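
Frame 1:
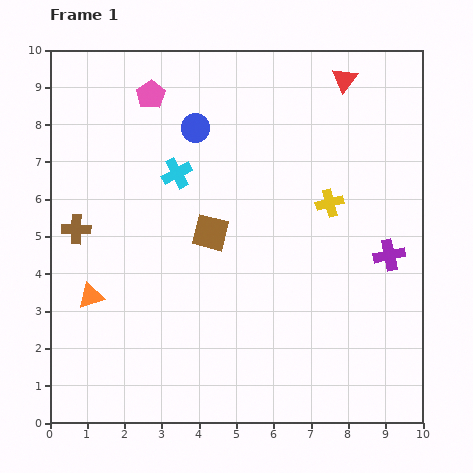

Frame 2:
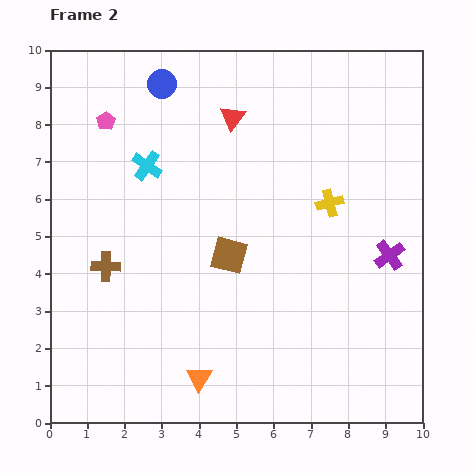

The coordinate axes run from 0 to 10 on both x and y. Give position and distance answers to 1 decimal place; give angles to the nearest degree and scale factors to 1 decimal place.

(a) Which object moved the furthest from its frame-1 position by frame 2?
the orange triangle

(moved 3.6; next 3.2)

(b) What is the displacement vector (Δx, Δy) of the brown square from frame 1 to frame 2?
(0.5, -0.6)

The brown square was at (4.3, 5.1) in frame 1 and (4.8, 4.5) in frame 2.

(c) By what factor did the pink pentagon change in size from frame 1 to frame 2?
0.6×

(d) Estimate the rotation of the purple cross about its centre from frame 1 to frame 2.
24° counter-clockwise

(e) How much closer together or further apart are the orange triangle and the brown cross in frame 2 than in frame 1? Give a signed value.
+2.1

Distance in frame 1: 1.8. Distance in frame 2: 3.9.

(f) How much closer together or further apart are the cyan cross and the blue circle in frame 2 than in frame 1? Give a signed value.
+0.9

Distance in frame 1: 1.3. Distance in frame 2: 2.2.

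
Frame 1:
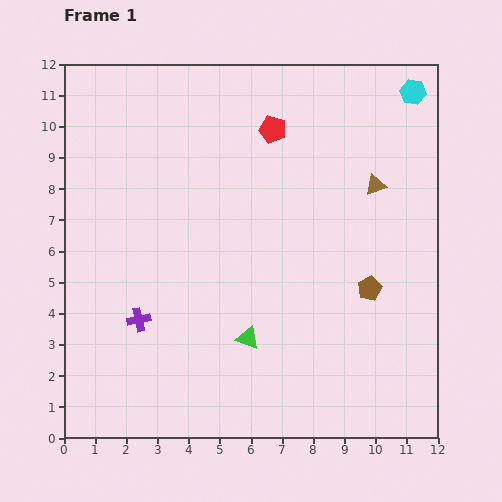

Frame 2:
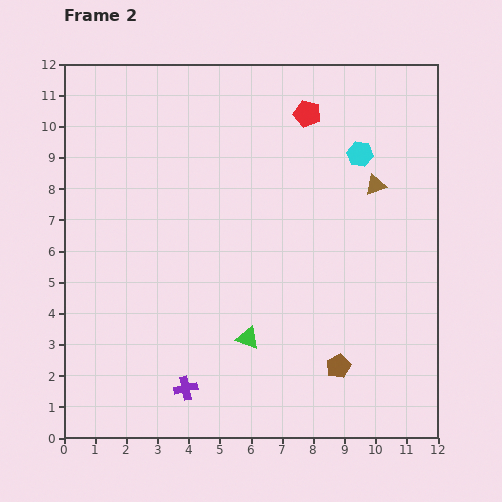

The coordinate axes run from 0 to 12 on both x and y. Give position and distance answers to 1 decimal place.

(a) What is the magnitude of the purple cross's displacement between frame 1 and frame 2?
2.7

The purple cross moved from (2.4, 3.8) to (3.9, 1.6), a distance of √(1.5² + 2.2²) ≈ 2.7.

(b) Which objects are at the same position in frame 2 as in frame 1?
the green triangle, the brown triangle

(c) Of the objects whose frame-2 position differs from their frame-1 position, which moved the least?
the red pentagon

(moved 1.2)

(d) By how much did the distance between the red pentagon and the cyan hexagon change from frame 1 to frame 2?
-2.6

Distance in frame 1: 4.7. Distance in frame 2: 2.1.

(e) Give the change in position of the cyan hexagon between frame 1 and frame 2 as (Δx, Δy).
(-1.7, -2.0)

The cyan hexagon was at (11.2, 11.1) in frame 1 and (9.5, 9.1) in frame 2.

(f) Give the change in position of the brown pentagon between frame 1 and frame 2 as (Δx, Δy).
(-1.0, -2.5)

The brown pentagon was at (9.8, 4.8) in frame 1 and (8.8, 2.3) in frame 2.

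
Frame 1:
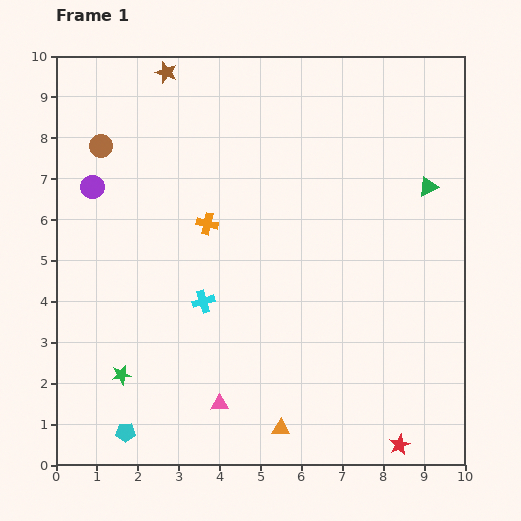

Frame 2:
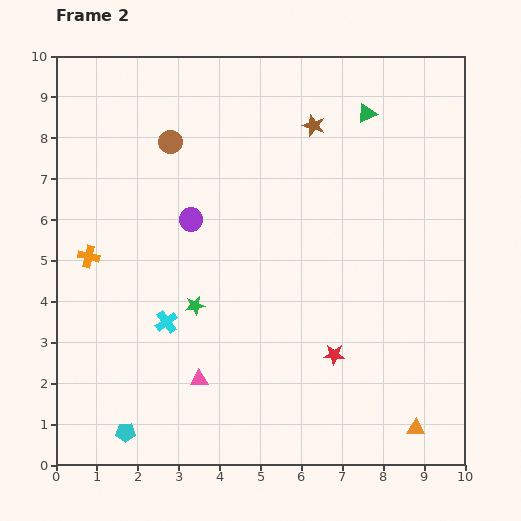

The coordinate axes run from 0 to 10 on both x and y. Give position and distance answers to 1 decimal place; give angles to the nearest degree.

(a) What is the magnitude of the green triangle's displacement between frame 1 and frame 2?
2.3

The green triangle moved from (9.1, 6.8) to (7.6, 8.6), a distance of √(1.5² + 1.8²) ≈ 2.3.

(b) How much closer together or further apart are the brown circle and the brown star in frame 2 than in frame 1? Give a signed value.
+1.1

Distance in frame 1: 2.4. Distance in frame 2: 3.5.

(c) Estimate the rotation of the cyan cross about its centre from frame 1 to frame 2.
20° counter-clockwise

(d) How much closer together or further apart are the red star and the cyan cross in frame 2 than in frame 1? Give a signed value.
-1.7

Distance in frame 1: 5.9. Distance in frame 2: 4.2.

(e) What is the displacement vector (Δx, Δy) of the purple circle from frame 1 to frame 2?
(2.4, -0.8)

The purple circle was at (0.9, 6.8) in frame 1 and (3.3, 6.0) in frame 2.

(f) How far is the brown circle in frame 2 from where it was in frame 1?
1.7

The brown circle moved from (1.1, 7.8) to (2.8, 7.9), a distance of √(1.7² + 0.1²) ≈ 1.7.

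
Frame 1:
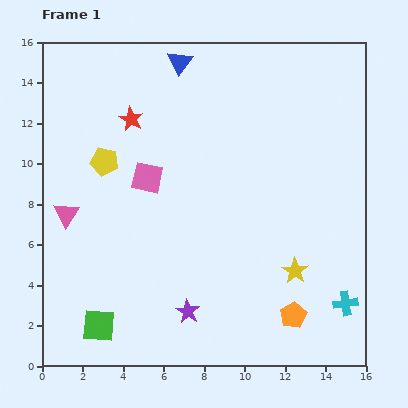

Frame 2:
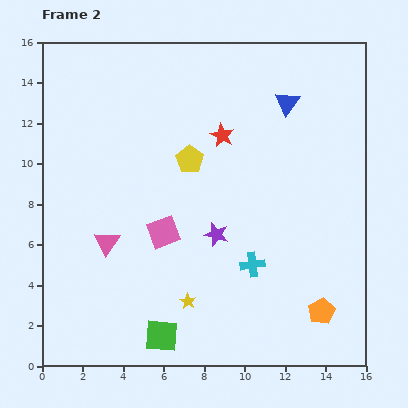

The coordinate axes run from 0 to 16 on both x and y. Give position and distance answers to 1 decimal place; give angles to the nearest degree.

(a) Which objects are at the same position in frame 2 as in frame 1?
none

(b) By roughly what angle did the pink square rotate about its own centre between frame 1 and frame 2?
32° counter-clockwise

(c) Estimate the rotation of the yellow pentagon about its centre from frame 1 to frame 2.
24° clockwise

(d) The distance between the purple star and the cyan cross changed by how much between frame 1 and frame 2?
-5.5

Distance in frame 1: 7.8. Distance in frame 2: 2.3.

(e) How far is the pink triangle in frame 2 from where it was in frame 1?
2.4

The pink triangle moved from (1.2, 7.5) to (3.2, 6.1), a distance of √(2.0² + 1.4²) ≈ 2.4.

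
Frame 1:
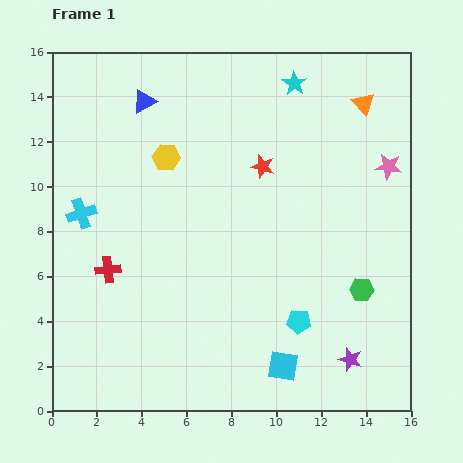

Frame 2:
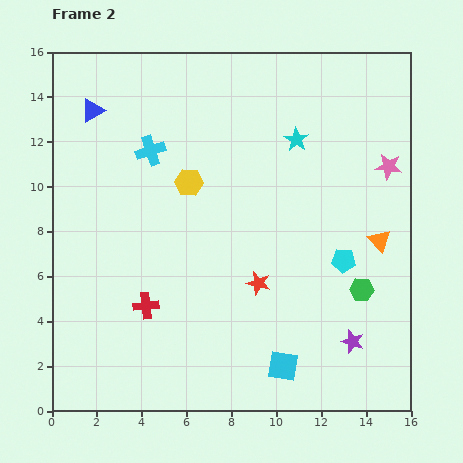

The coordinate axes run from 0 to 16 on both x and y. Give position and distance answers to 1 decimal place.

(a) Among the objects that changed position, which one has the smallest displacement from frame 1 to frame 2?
the purple star

(moved 0.8)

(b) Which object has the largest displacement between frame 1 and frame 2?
the orange triangle

(moved 6.1; next 5.2)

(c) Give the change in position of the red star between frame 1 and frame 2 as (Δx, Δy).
(-0.2, -5.2)

The red star was at (9.4, 10.9) in frame 1 and (9.2, 5.7) in frame 2.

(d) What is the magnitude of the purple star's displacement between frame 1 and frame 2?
0.8

The purple star moved from (13.3, 2.3) to (13.4, 3.1), a distance of √(0.1² + 0.8²) ≈ 0.8.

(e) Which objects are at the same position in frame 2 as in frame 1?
the cyan square, the green hexagon, the pink star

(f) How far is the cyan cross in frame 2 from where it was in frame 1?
4.2

The cyan cross moved from (1.3, 8.8) to (4.4, 11.6), a distance of √(3.1² + 2.8²) ≈ 4.2.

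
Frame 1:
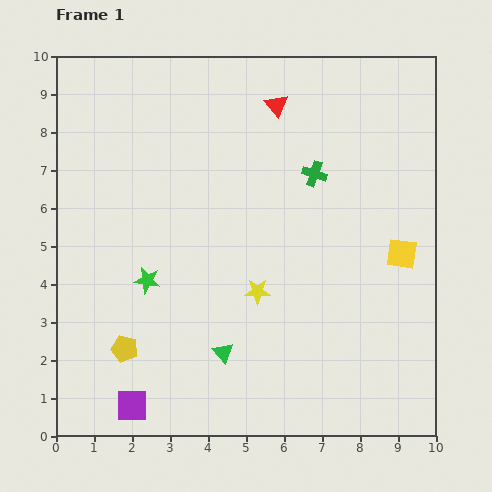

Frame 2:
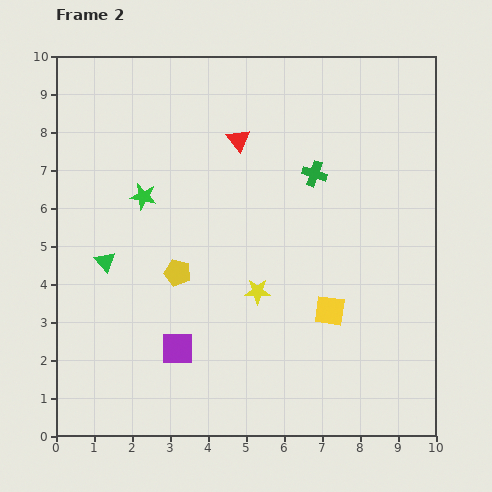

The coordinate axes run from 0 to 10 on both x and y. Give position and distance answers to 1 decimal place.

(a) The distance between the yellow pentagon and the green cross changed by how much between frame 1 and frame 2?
-2.4

Distance in frame 1: 6.8. Distance in frame 2: 4.4.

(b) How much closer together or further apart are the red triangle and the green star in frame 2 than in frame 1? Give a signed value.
-2.8

Distance in frame 1: 5.7. Distance in frame 2: 2.9.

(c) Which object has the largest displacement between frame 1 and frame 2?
the green triangle

(moved 3.9; next 2.4)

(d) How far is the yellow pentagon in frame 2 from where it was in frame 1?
2.4

The yellow pentagon moved from (1.8, 2.3) to (3.2, 4.3), a distance of √(1.4² + 2.0²) ≈ 2.4.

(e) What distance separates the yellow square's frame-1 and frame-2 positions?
2.4

The yellow square moved from (9.1, 4.8) to (7.2, 3.3), a distance of √(1.9² + 1.5²) ≈ 2.4.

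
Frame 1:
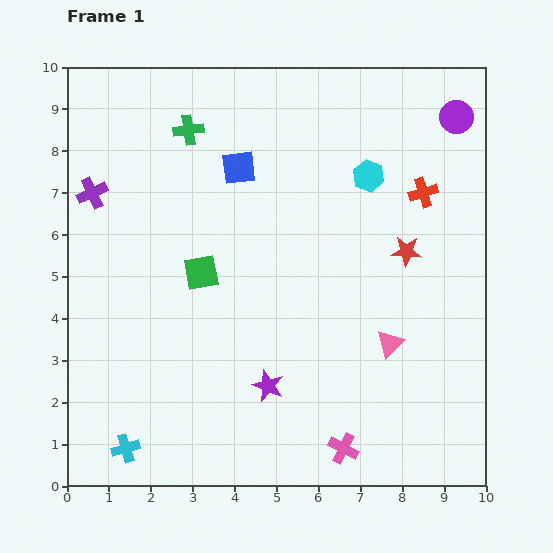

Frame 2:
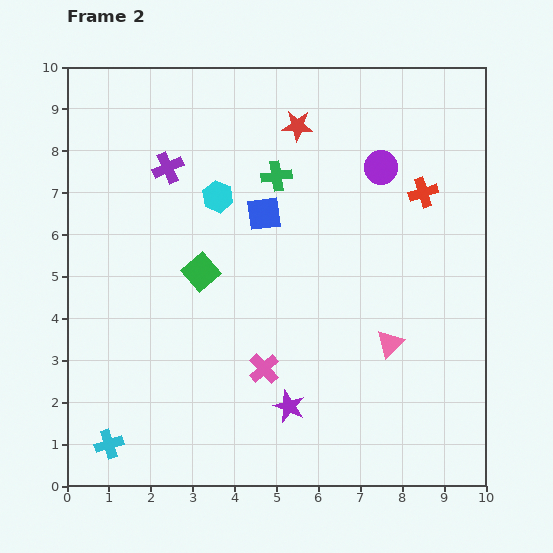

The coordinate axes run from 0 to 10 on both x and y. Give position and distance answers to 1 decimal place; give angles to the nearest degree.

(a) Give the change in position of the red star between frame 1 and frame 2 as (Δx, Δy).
(-2.6, 3.0)

The red star was at (8.1, 5.6) in frame 1 and (5.5, 8.6) in frame 2.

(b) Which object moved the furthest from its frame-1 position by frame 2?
the red star

(moved 4.0; next 3.6)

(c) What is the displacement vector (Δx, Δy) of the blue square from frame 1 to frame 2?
(0.6, -1.1)

The blue square was at (4.1, 7.6) in frame 1 and (4.7, 6.5) in frame 2.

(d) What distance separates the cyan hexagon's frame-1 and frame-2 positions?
3.6

The cyan hexagon moved from (7.2, 7.4) to (3.6, 6.9), a distance of √(3.6² + 0.5²) ≈ 3.6.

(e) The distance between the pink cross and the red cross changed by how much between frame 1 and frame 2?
-0.7

Distance in frame 1: 6.4. Distance in frame 2: 5.7.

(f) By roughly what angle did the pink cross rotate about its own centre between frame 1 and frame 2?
20° clockwise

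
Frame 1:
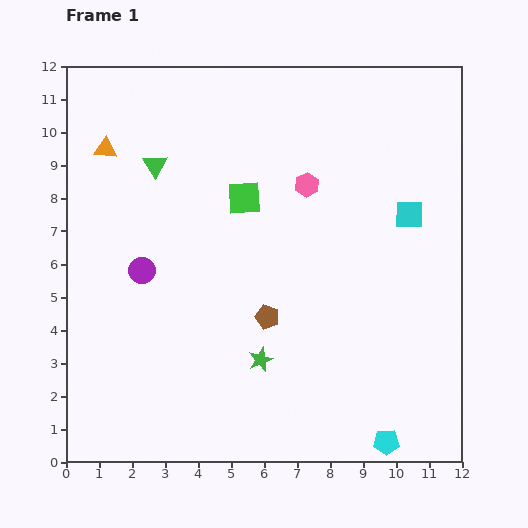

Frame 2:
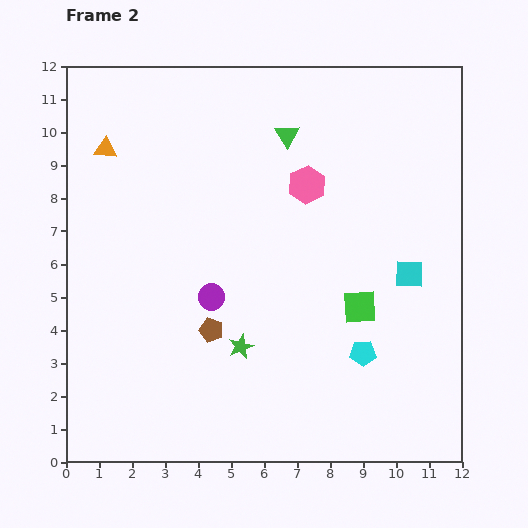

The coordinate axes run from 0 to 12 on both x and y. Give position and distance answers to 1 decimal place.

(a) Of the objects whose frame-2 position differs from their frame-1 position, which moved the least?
the green star

(moved 0.7)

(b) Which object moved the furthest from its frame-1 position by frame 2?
the green square

(moved 4.8; next 4.1)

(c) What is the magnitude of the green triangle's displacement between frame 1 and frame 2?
4.1

The green triangle moved from (2.7, 9.0) to (6.7, 9.9), a distance of √(4.0² + 0.9²) ≈ 4.1.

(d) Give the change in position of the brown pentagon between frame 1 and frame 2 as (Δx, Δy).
(-1.7, -0.4)

The brown pentagon was at (6.1, 4.4) in frame 1 and (4.4, 4.0) in frame 2.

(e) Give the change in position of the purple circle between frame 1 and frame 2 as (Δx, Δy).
(2.1, -0.8)

The purple circle was at (2.3, 5.8) in frame 1 and (4.4, 5.0) in frame 2.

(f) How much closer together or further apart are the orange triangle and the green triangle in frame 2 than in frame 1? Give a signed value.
+3.9

Distance in frame 1: 1.6. Distance in frame 2: 5.5.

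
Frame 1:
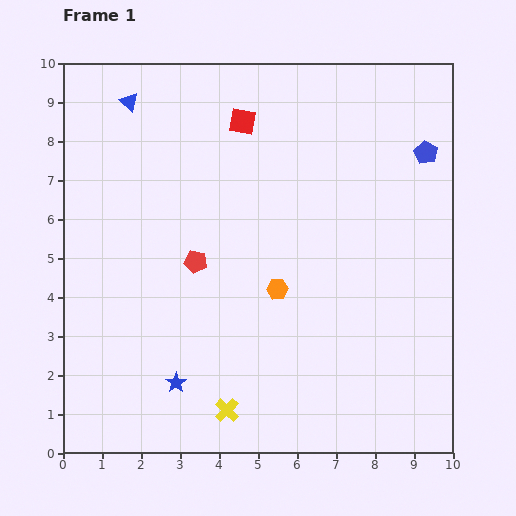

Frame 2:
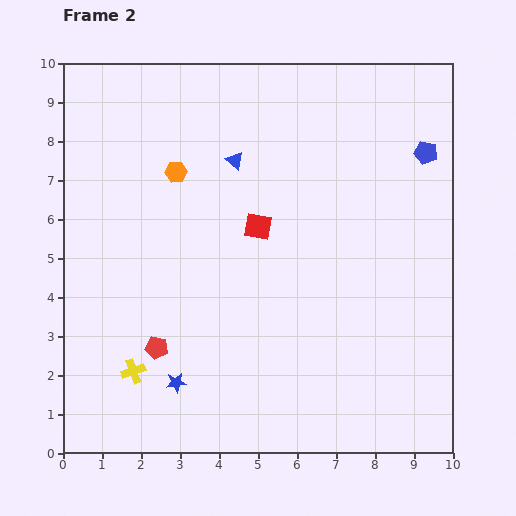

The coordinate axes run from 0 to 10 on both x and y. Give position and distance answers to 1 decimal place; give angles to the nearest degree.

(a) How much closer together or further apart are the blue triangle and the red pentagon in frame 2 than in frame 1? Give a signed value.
+0.8

Distance in frame 1: 4.4. Distance in frame 2: 5.2.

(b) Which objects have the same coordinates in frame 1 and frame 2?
the blue pentagon, the blue star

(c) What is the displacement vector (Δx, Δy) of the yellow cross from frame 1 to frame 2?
(-2.4, 1.0)

The yellow cross was at (4.2, 1.1) in frame 1 and (1.8, 2.1) in frame 2.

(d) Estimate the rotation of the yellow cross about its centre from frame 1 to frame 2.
25° clockwise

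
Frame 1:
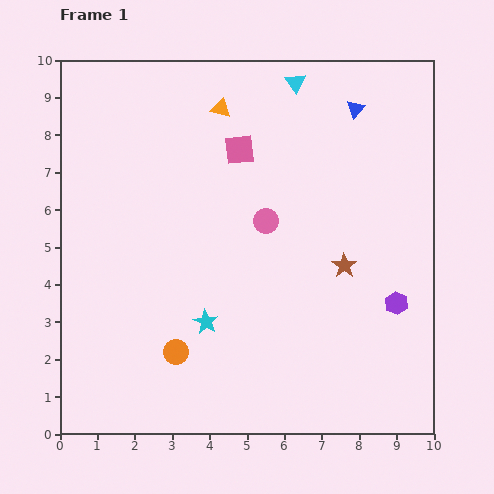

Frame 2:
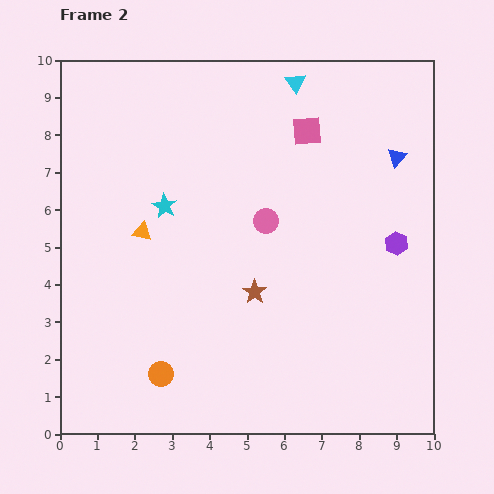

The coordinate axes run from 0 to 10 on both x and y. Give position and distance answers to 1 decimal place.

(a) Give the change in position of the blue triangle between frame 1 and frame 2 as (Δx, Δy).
(1.1, -1.3)

The blue triangle was at (7.9, 8.7) in frame 1 and (9.0, 7.4) in frame 2.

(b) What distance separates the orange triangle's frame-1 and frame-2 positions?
3.9

The orange triangle moved from (4.3, 8.7) to (2.2, 5.4), a distance of √(2.1² + 3.3²) ≈ 3.9.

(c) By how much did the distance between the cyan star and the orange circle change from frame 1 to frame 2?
+3.4

Distance in frame 1: 1.1. Distance in frame 2: 4.5.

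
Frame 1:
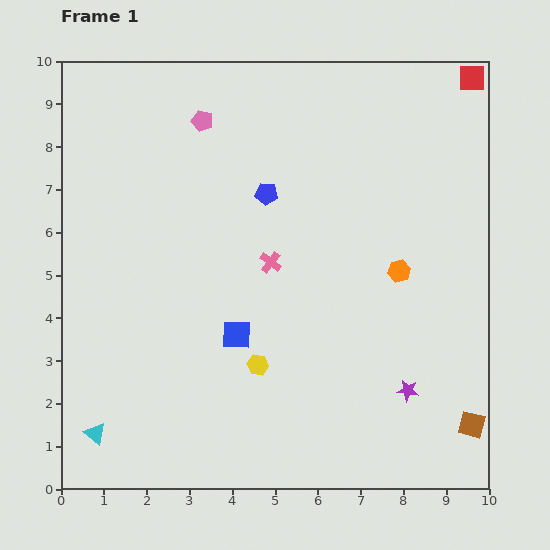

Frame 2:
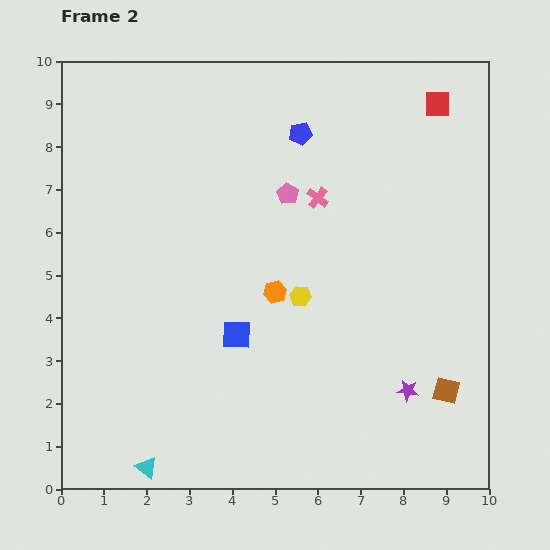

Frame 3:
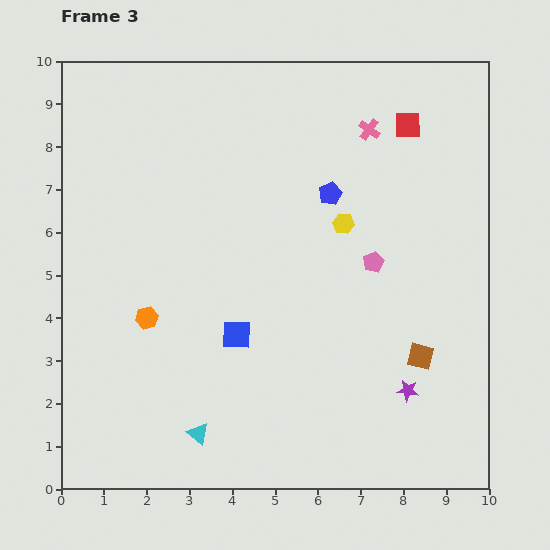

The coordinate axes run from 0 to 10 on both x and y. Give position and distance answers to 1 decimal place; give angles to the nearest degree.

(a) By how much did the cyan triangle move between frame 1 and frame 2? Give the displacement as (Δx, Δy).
(1.2, -0.8)

The cyan triangle was at (0.8, 1.3) in frame 1 and (2.0, 0.5) in frame 2.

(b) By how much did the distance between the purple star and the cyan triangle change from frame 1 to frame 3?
-2.4

Distance in frame 1: 7.4. Distance in frame 3: 5.0.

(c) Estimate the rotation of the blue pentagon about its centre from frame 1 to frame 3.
30° counter-clockwise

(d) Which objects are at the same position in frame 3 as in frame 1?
the purple star, the blue square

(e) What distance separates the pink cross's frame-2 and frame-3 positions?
2.0

The pink cross moved from (6.0, 6.8) to (7.2, 8.4), a distance of √(1.2² + 1.6²) ≈ 2.0.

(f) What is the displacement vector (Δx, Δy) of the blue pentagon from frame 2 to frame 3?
(0.7, -1.4)

The blue pentagon was at (5.6, 8.3) in frame 2 and (6.3, 6.9) in frame 3.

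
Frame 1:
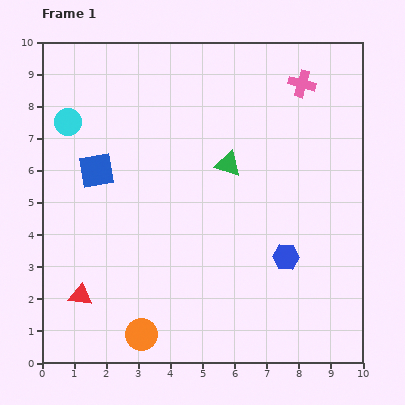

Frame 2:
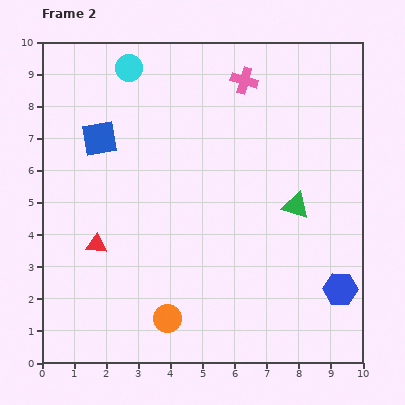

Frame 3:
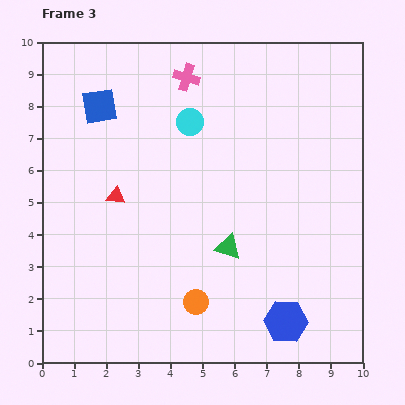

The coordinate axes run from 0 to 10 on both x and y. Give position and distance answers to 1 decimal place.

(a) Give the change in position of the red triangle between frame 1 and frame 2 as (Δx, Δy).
(0.5, 1.6)

The red triangle was at (1.2, 2.1) in frame 1 and (1.7, 3.7) in frame 2.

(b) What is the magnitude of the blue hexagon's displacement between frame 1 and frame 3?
2.0

The blue hexagon moved from (7.6, 3.3) to (7.6, 1.3), a distance of √(0.0² + 2.0²) ≈ 2.0.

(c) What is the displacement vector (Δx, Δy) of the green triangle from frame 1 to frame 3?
(0.0, -2.6)

The green triangle was at (5.8, 6.2) in frame 1 and (5.8, 3.6) in frame 3.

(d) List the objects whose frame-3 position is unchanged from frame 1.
none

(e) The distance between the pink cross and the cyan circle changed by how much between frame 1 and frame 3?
-6.0

Distance in frame 1: 7.4. Distance in frame 3: 1.4.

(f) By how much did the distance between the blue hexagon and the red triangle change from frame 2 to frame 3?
-1.1

Distance in frame 2: 7.7. Distance in frame 3: 6.6.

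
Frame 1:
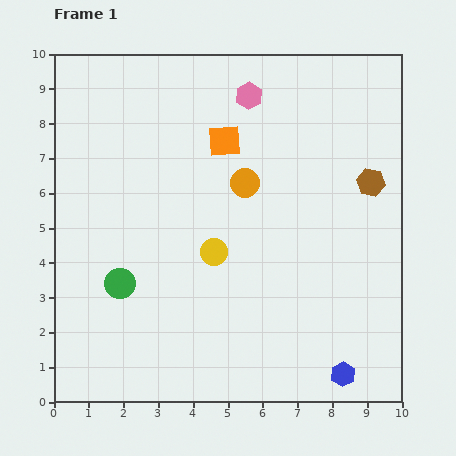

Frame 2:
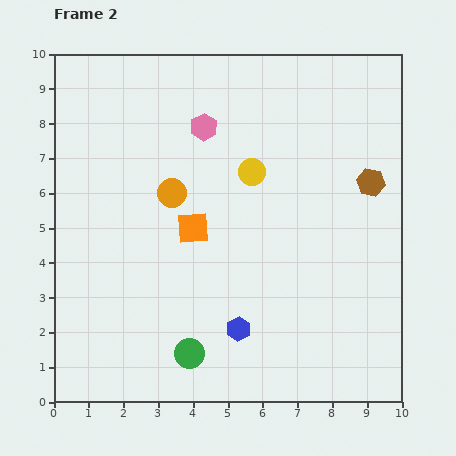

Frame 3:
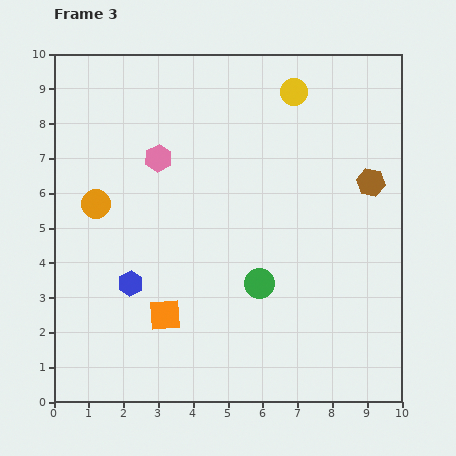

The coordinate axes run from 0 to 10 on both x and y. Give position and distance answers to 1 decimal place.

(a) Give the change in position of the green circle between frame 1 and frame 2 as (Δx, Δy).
(2.0, -2.0)

The green circle was at (1.9, 3.4) in frame 1 and (3.9, 1.4) in frame 2.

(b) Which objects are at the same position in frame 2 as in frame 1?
the brown hexagon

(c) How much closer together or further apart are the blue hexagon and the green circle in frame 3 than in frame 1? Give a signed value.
-3.2

Distance in frame 1: 6.9. Distance in frame 3: 3.7.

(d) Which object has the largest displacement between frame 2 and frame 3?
the blue hexagon

(moved 3.4; next 2.8)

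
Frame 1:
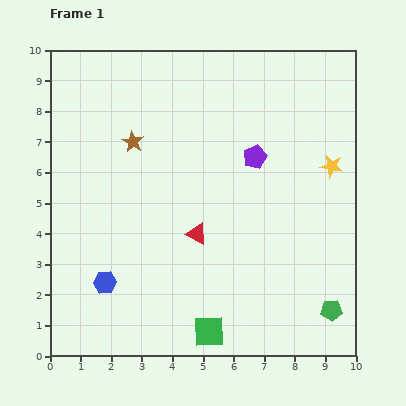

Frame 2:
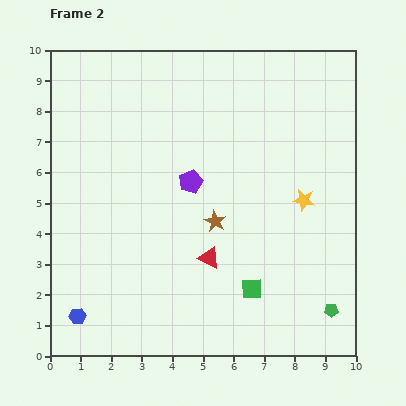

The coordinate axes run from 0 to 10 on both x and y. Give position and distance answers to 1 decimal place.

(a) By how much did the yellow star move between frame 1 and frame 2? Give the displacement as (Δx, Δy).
(-0.9, -1.1)

The yellow star was at (9.2, 6.2) in frame 1 and (8.3, 5.1) in frame 2.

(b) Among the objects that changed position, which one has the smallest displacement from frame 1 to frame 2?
the red triangle

(moved 0.9)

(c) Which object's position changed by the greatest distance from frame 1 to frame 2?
the brown star

(moved 3.7; next 2.2)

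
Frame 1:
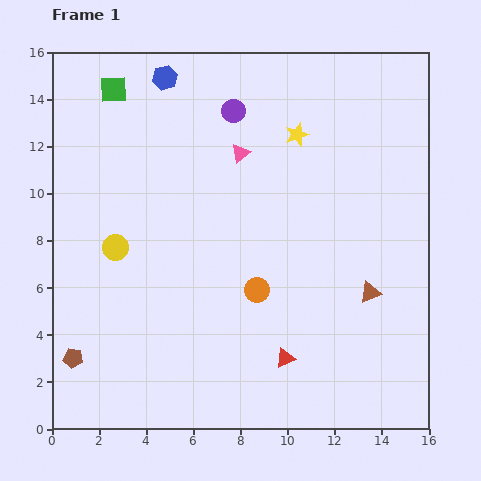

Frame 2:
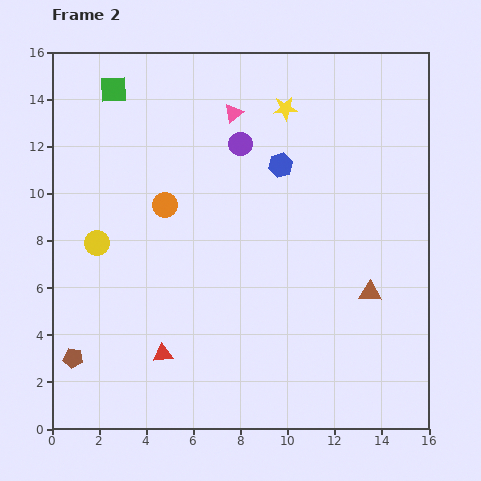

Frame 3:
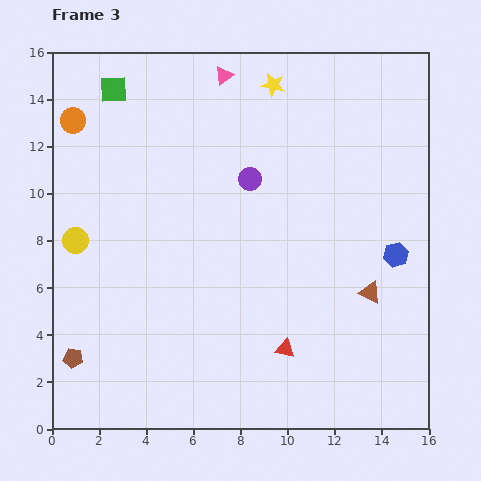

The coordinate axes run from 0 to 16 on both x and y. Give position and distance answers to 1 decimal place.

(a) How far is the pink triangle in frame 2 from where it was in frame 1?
1.7

The pink triangle moved from (8.0, 11.7) to (7.7, 13.4), a distance of √(0.3² + 1.7²) ≈ 1.7.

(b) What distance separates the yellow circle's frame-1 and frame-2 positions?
0.8

The yellow circle moved from (2.7, 7.7) to (1.9, 7.9), a distance of √(0.8² + 0.2²) ≈ 0.8.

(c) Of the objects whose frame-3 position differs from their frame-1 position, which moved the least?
the red triangle

(moved 0.4)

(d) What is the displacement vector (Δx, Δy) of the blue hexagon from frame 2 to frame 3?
(4.9, -3.8)

The blue hexagon was at (9.7, 11.2) in frame 2 and (14.6, 7.4) in frame 3.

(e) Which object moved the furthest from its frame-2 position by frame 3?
the blue hexagon

(moved 6.2; next 5.3)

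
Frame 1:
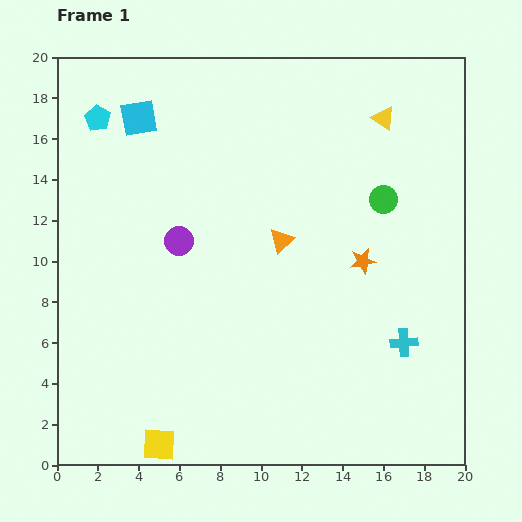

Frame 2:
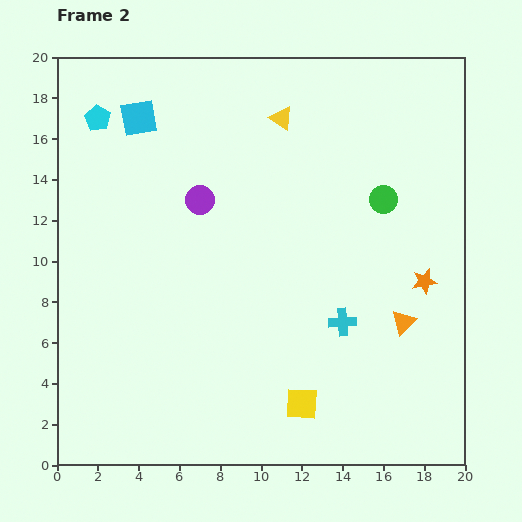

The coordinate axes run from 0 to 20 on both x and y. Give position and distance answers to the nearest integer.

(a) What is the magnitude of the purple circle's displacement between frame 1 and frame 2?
2

The purple circle moved from (6, 11) to (7, 13), a distance of √(1² + 2²) ≈ 2.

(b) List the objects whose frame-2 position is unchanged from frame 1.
the green circle, the cyan square, the cyan pentagon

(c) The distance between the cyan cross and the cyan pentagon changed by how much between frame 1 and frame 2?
-3

Distance in frame 1: 19. Distance in frame 2: 16.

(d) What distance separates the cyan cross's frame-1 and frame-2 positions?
3

The cyan cross moved from (17, 6) to (14, 7), a distance of √(3² + 1²) ≈ 3.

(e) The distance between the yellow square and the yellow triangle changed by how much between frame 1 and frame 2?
-5

Distance in frame 1: 19. Distance in frame 2: 14.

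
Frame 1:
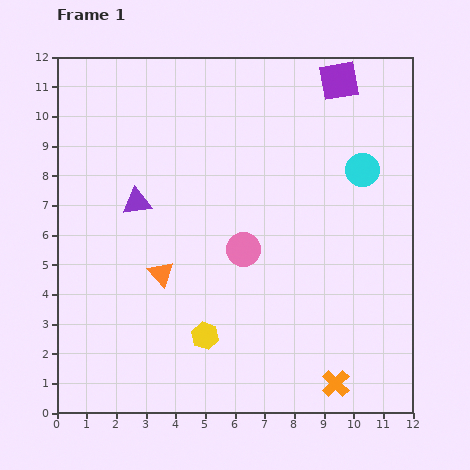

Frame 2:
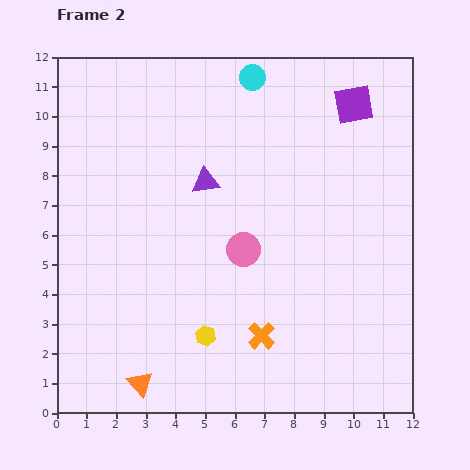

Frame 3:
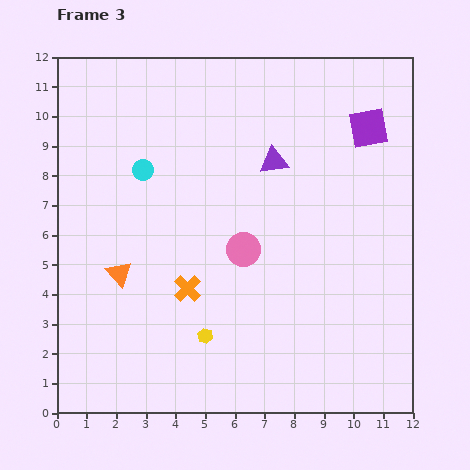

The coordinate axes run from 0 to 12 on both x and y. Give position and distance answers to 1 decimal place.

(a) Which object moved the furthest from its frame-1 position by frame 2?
the cyan circle

(moved 4.8; next 3.8)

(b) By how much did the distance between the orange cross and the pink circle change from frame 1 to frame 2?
-2.5

Distance in frame 1: 5.5. Distance in frame 2: 3.0.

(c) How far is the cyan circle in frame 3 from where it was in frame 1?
7.4

The cyan circle moved from (10.3, 8.2) to (2.9, 8.2), a distance of √(7.4² + 0.0²) ≈ 7.4.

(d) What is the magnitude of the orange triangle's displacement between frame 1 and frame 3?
1.4

The orange triangle moved from (3.5, 4.7) to (2.1, 4.7), a distance of √(1.4² + 0.0²) ≈ 1.4.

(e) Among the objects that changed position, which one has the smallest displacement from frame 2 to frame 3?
the purple square

(moved 0.9)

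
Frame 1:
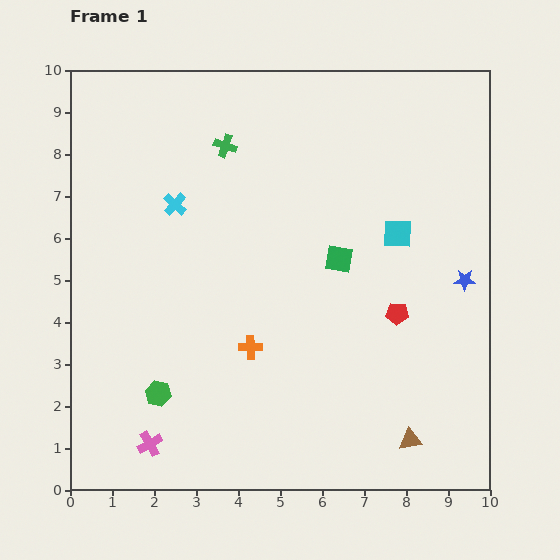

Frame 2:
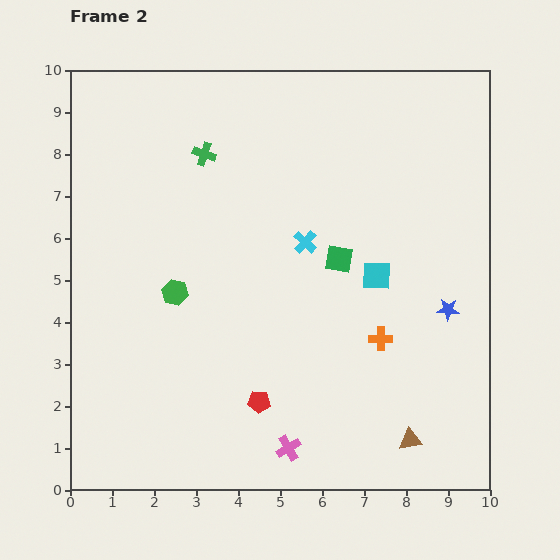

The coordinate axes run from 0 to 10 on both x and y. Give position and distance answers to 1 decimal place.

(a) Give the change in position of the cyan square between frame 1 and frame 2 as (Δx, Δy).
(-0.5, -1.0)

The cyan square was at (7.8, 6.1) in frame 1 and (7.3, 5.1) in frame 2.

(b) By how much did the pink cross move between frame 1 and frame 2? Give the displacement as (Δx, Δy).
(3.3, -0.1)

The pink cross was at (1.9, 1.1) in frame 1 and (5.2, 1.0) in frame 2.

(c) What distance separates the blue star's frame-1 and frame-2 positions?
0.8

The blue star moved from (9.4, 5.0) to (9.0, 4.3), a distance of √(0.4² + 0.7²) ≈ 0.8.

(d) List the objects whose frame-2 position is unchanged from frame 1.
the brown triangle, the green square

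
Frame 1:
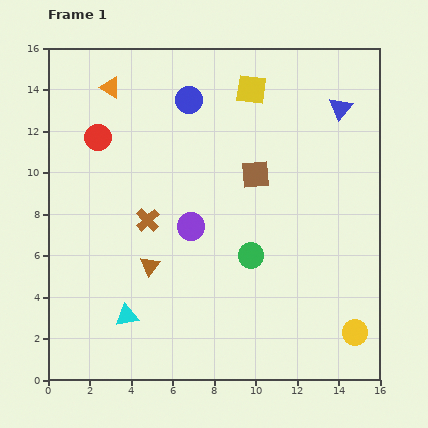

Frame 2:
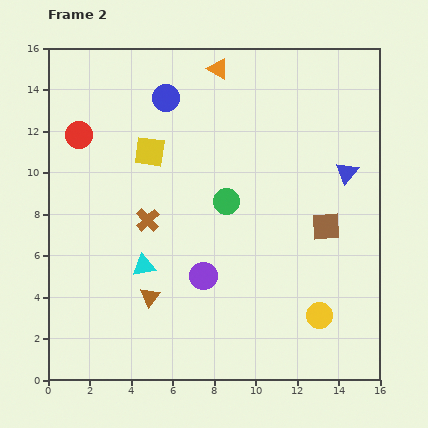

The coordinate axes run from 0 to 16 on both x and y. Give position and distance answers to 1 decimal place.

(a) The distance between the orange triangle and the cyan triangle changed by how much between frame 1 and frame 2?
-0.8

Distance in frame 1: 11.0. Distance in frame 2: 10.2.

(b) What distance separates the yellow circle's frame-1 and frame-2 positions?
1.9

The yellow circle moved from (14.8, 2.3) to (13.1, 3.1), a distance of √(1.7² + 0.8²) ≈ 1.9.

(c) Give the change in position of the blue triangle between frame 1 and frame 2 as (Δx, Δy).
(0.3, -3.1)

The blue triangle was at (14.1, 13.1) in frame 1 and (14.4, 10.0) in frame 2.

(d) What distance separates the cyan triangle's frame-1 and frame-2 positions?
2.5

The cyan triangle moved from (3.8, 3.1) to (4.6, 5.5), a distance of √(0.8² + 2.4²) ≈ 2.5.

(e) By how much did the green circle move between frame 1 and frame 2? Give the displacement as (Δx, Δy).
(-1.2, 2.6)

The green circle was at (9.8, 6.0) in frame 1 and (8.6, 8.6) in frame 2.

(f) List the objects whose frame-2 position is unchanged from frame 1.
the brown cross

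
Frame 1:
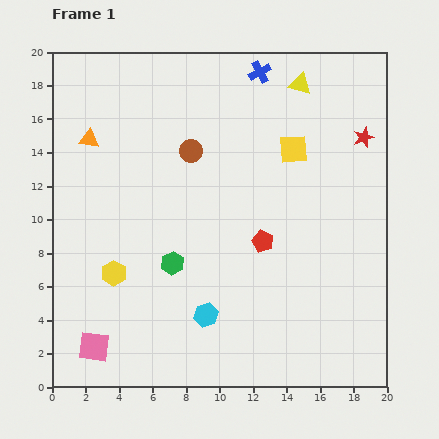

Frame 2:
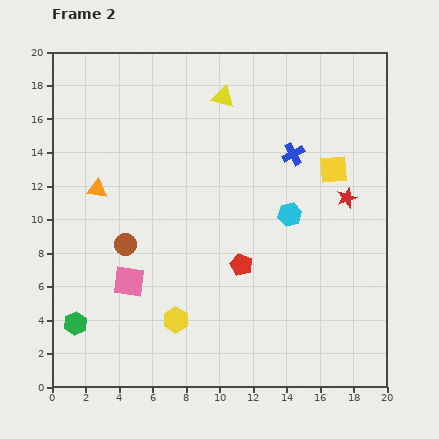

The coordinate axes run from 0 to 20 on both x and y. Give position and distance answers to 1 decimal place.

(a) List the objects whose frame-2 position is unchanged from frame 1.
none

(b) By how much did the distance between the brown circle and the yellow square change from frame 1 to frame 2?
+7.1

Distance in frame 1: 6.1. Distance in frame 2: 13.2.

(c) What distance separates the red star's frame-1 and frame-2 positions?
3.7

The red star moved from (18.6, 14.9) to (17.6, 11.3), a distance of √(1.0² + 3.6²) ≈ 3.7.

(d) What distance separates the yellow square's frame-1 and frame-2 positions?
2.7

The yellow square moved from (14.4, 14.2) to (16.8, 13.0), a distance of √(2.4² + 1.2²) ≈ 2.7.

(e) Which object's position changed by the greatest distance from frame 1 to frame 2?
the cyan hexagon

(moved 7.8; next 6.8)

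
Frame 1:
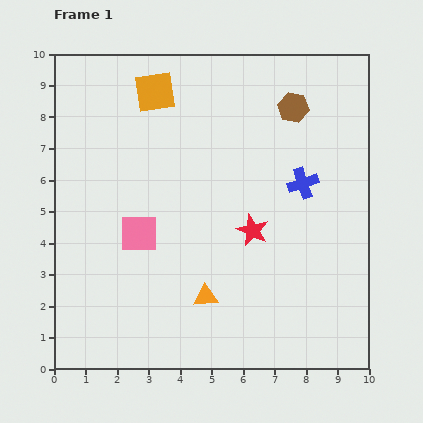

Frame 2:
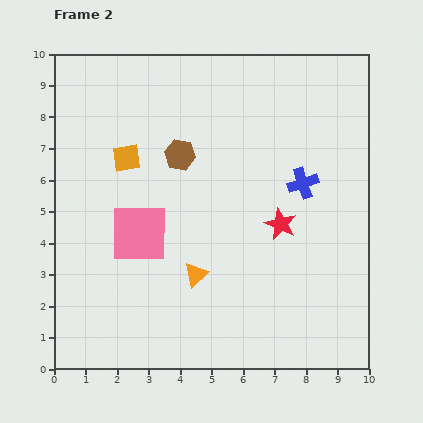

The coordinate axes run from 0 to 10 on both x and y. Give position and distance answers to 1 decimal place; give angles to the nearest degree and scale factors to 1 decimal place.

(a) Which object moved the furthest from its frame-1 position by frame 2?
the brown hexagon

(moved 3.9; next 2.3)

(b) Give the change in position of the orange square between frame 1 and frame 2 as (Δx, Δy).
(-0.9, -2.1)

The orange square was at (3.2, 8.8) in frame 1 and (2.3, 6.7) in frame 2.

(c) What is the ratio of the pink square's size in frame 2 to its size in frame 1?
1.5×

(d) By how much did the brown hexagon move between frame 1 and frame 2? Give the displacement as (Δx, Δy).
(-3.6, -1.5)

The brown hexagon was at (7.6, 8.3) in frame 1 and (4.0, 6.8) in frame 2.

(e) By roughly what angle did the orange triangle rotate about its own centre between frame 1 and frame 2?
38° counter-clockwise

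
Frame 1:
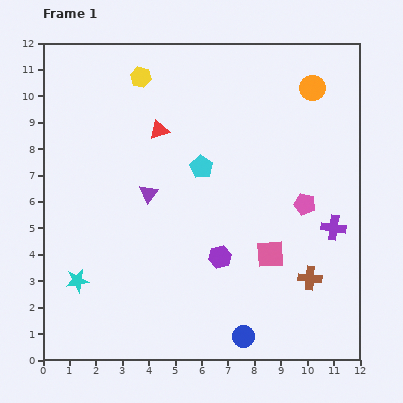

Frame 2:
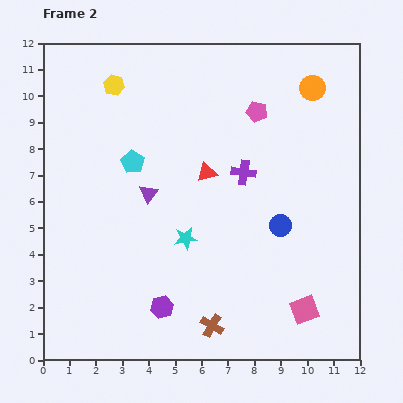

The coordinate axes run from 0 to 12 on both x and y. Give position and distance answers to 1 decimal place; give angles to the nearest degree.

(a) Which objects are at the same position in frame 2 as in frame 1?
the purple triangle, the orange circle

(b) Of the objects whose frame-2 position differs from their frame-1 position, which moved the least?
the yellow hexagon

(moved 1.0)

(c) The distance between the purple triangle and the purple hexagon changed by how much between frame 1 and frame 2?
+0.7

Distance in frame 1: 3.6. Distance in frame 2: 4.3.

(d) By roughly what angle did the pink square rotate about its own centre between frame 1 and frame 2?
18° counter-clockwise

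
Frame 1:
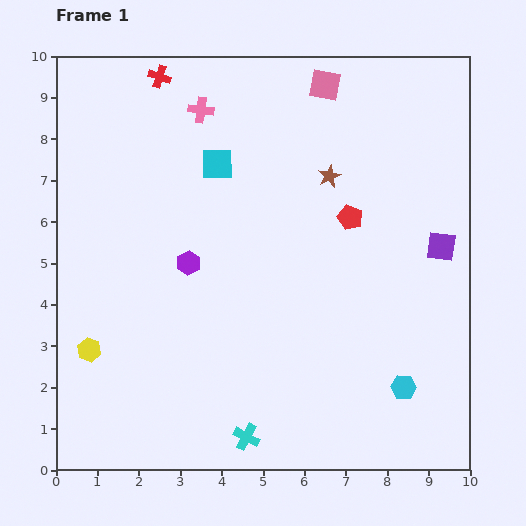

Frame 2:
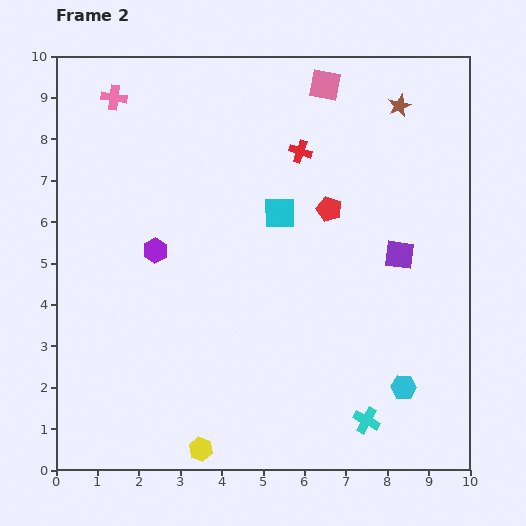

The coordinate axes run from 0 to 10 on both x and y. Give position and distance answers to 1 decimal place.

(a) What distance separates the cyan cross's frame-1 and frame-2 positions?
2.9

The cyan cross moved from (4.6, 0.8) to (7.5, 1.2), a distance of √(2.9² + 0.4²) ≈ 2.9.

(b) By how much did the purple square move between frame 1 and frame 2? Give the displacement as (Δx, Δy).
(-1.0, -0.2)

The purple square was at (9.3, 5.4) in frame 1 and (8.3, 5.2) in frame 2.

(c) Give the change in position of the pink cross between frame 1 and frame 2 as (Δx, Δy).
(-2.1, 0.3)

The pink cross was at (3.5, 8.7) in frame 1 and (1.4, 9.0) in frame 2.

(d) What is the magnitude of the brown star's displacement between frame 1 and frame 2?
2.4

The brown star moved from (6.6, 7.1) to (8.3, 8.8), a distance of √(1.7² + 1.7²) ≈ 2.4.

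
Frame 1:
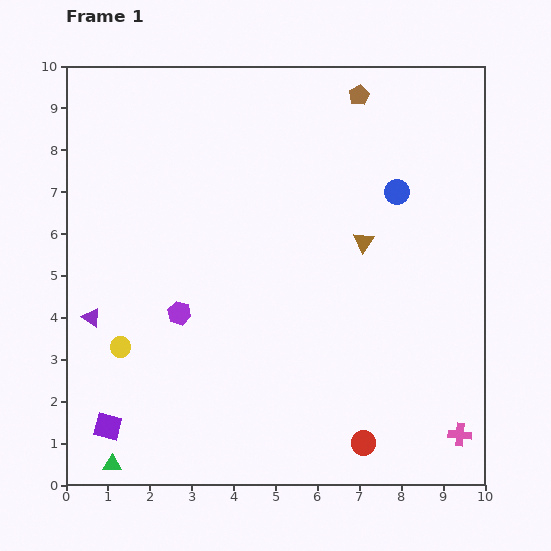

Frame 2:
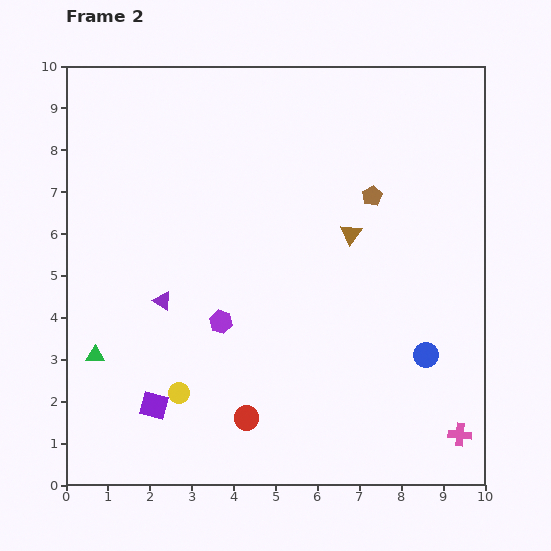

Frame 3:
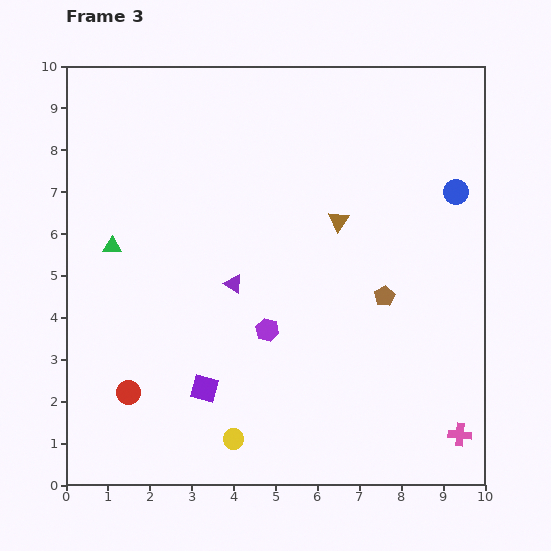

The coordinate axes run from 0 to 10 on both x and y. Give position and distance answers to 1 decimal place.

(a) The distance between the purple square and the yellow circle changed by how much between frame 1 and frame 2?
-1.2

Distance in frame 1: 1.9. Distance in frame 2: 0.7.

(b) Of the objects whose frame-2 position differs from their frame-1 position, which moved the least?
the brown triangle

(moved 0.4)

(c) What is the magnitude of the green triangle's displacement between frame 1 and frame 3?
5.2

The green triangle moved from (1.1, 0.5) to (1.1, 5.7), a distance of √(0.0² + 5.2²) ≈ 5.2.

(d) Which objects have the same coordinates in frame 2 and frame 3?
the pink cross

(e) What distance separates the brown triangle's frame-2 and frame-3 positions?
0.4

The brown triangle moved from (6.8, 6.0) to (6.5, 6.3), a distance of √(0.3² + 0.3²) ≈ 0.4.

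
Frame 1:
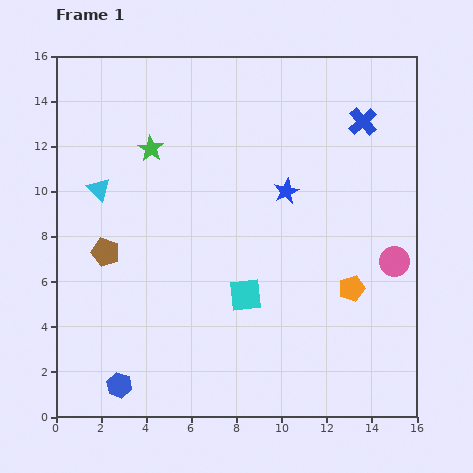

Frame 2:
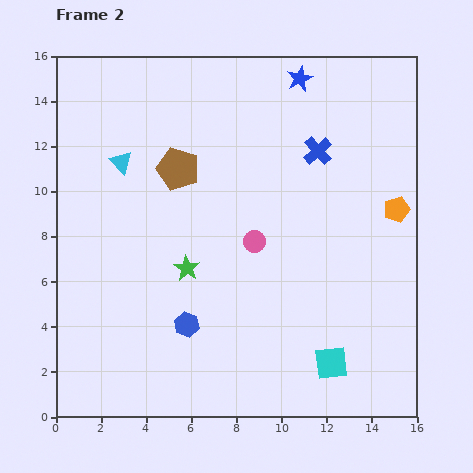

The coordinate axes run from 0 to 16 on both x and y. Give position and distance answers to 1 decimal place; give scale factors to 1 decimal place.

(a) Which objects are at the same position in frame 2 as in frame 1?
none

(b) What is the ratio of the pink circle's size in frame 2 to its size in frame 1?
0.7×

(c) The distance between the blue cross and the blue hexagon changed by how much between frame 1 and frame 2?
-6.3

Distance in frame 1: 15.9. Distance in frame 2: 9.6.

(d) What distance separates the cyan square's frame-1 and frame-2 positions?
4.8

The cyan square moved from (8.4, 5.4) to (12.2, 2.4), a distance of √(3.8² + 3.0²) ≈ 4.8.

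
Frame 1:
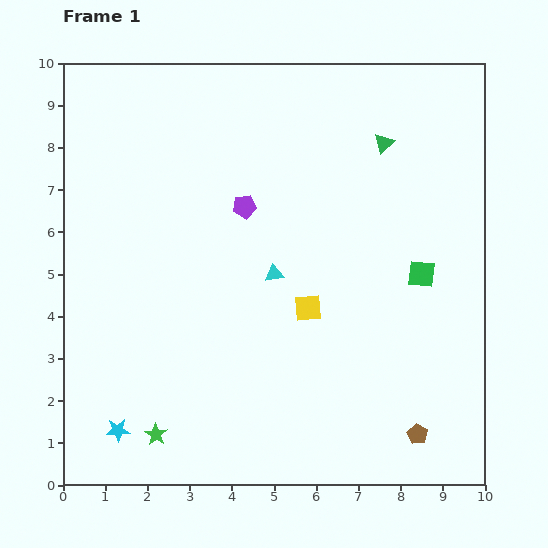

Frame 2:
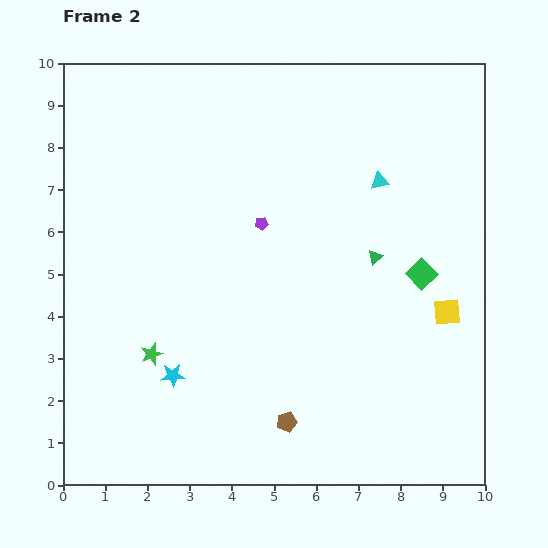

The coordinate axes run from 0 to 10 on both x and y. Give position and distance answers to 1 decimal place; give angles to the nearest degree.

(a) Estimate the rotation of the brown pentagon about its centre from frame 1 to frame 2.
27° clockwise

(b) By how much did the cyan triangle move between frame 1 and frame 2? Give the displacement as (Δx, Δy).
(2.5, 2.2)

The cyan triangle was at (5.0, 5.0) in frame 1 and (7.5, 7.2) in frame 2.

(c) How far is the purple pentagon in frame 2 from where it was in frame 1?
0.6

The purple pentagon moved from (4.3, 6.6) to (4.7, 6.2), a distance of √(0.4² + 0.4²) ≈ 0.6.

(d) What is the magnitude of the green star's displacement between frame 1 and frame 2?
1.9

The green star moved from (2.2, 1.2) to (2.1, 3.1), a distance of √(0.1² + 1.9²) ≈ 1.9.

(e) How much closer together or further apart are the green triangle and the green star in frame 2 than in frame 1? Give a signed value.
-3.0

Distance in frame 1: 8.8. Distance in frame 2: 5.8.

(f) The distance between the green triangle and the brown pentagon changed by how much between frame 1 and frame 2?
-2.5

Distance in frame 1: 6.9. Distance in frame 2: 4.4.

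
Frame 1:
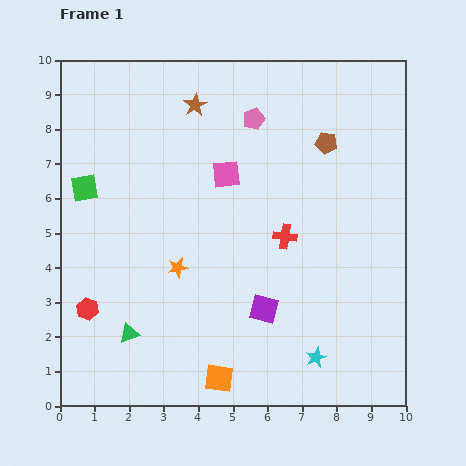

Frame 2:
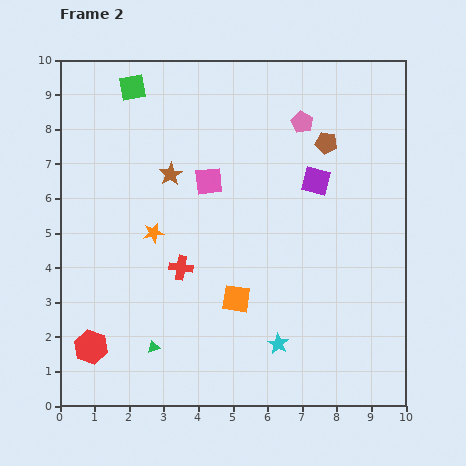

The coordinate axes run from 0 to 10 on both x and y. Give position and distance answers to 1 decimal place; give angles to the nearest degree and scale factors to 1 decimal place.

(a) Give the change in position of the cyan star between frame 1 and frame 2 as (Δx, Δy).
(-1.1, 0.4)

The cyan star was at (7.4, 1.4) in frame 1 and (6.3, 1.8) in frame 2.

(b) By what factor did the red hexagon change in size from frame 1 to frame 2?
1.5×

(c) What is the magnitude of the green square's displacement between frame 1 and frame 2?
3.2

The green square moved from (0.7, 6.3) to (2.1, 9.2), a distance of √(1.4² + 2.9²) ≈ 3.2.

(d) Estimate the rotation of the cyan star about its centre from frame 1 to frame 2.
17° counter-clockwise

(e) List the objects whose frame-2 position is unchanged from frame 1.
the brown pentagon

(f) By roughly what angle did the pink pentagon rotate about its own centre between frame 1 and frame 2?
22° counter-clockwise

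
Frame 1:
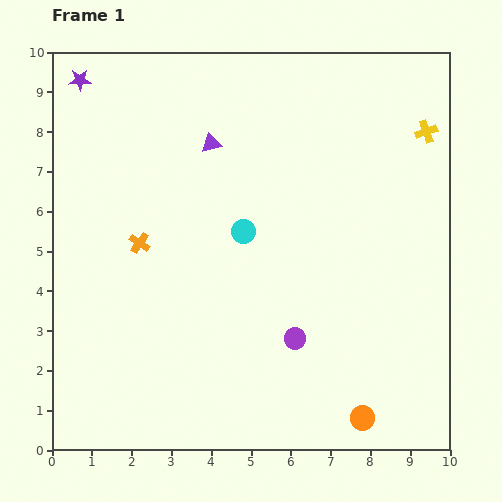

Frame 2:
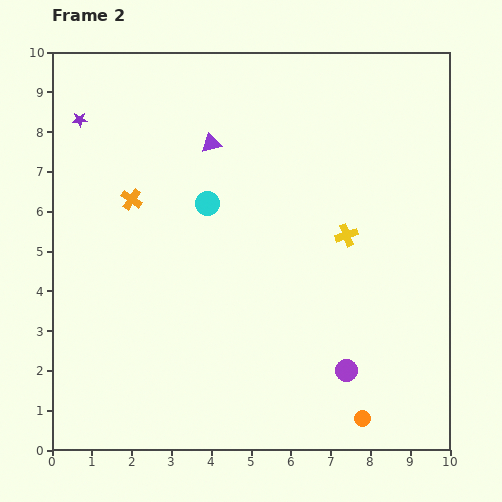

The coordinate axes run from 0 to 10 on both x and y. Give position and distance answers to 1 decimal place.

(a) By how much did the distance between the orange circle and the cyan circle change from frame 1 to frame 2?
+1.1

Distance in frame 1: 5.6. Distance in frame 2: 6.7.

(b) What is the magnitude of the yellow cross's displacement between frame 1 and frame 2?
3.3

The yellow cross moved from (9.4, 8.0) to (7.4, 5.4), a distance of √(2.0² + 2.6²) ≈ 3.3.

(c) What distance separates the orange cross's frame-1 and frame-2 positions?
1.1

The orange cross moved from (2.2, 5.2) to (2.0, 6.3), a distance of √(0.2² + 1.1²) ≈ 1.1.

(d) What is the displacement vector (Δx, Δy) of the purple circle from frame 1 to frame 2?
(1.3, -0.8)

The purple circle was at (6.1, 2.8) in frame 1 and (7.4, 2.0) in frame 2.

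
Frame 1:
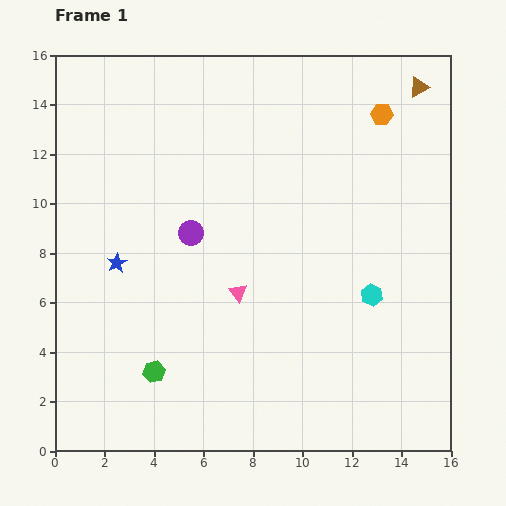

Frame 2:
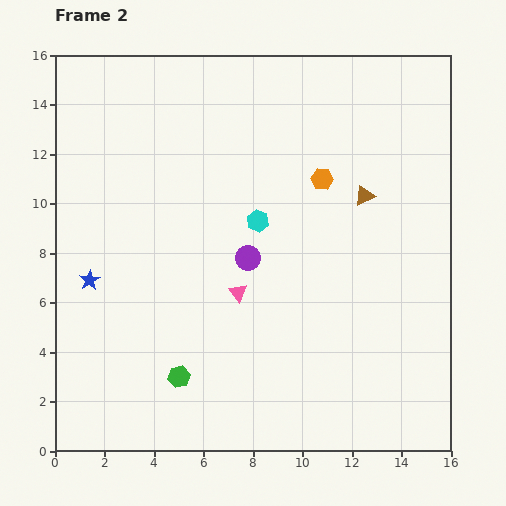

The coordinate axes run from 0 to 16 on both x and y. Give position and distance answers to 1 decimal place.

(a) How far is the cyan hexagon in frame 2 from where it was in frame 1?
5.5

The cyan hexagon moved from (12.8, 6.3) to (8.2, 9.3), a distance of √(4.6² + 3.0²) ≈ 5.5.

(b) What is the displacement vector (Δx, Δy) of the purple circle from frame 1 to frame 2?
(2.3, -1.0)

The purple circle was at (5.5, 8.8) in frame 1 and (7.8, 7.8) in frame 2.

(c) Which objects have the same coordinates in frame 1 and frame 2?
the pink triangle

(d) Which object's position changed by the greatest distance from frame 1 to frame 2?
the cyan hexagon

(moved 5.5; next 4.9)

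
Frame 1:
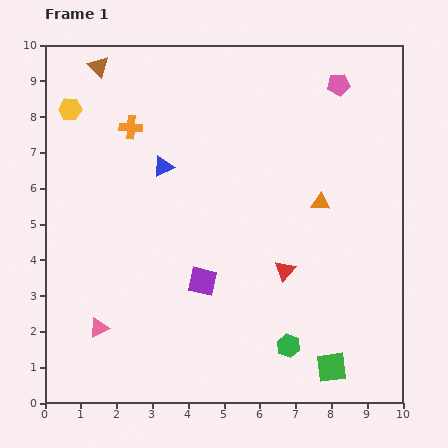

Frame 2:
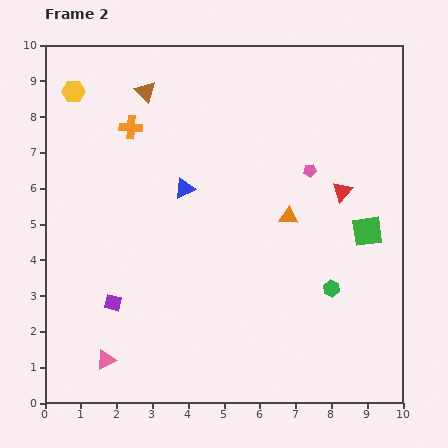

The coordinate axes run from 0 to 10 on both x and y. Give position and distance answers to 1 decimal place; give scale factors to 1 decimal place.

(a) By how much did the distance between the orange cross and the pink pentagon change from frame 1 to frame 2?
-0.8

Distance in frame 1: 5.9. Distance in frame 2: 5.1.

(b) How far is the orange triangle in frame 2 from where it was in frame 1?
1.0

The orange triangle moved from (7.7, 5.6) to (6.8, 5.2), a distance of √(0.9² + 0.4²) ≈ 1.0.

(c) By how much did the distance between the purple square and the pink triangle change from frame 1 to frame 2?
-1.6

Distance in frame 1: 3.2. Distance in frame 2: 1.6.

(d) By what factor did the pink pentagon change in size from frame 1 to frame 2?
0.6×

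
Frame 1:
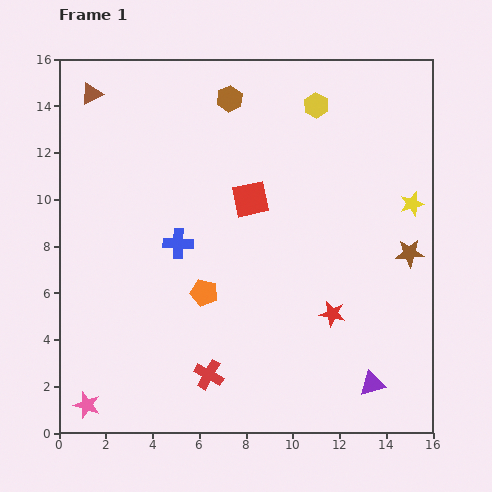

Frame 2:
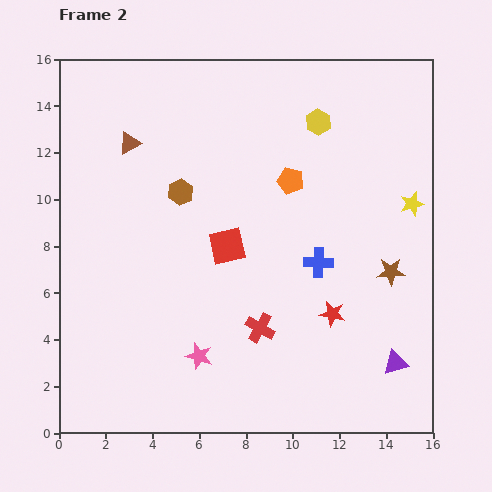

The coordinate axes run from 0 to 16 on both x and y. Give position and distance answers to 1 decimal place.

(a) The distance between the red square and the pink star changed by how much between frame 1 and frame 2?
-6.3

Distance in frame 1: 11.2. Distance in frame 2: 4.9.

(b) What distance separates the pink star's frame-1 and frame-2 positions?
5.2

The pink star moved from (1.2, 1.2) to (6.0, 3.3), a distance of √(4.8² + 2.1²) ≈ 5.2.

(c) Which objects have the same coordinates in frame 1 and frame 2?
the yellow star, the red star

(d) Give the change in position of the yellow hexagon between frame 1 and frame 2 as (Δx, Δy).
(0.1, -0.7)

The yellow hexagon was at (11.0, 14.0) in frame 1 and (11.1, 13.3) in frame 2.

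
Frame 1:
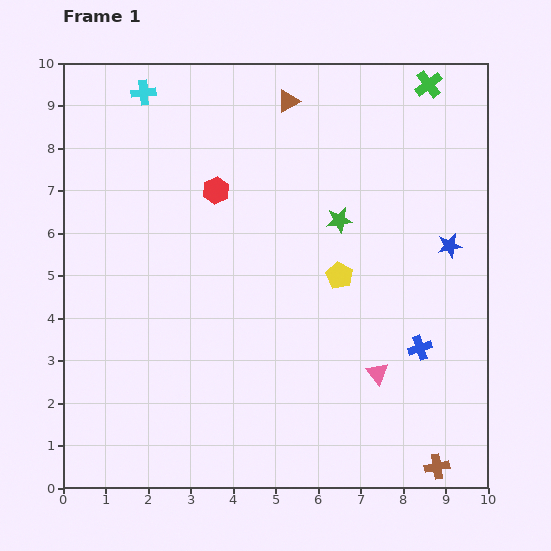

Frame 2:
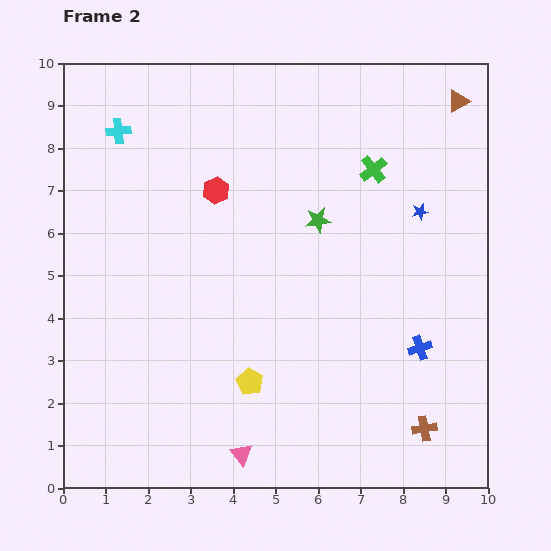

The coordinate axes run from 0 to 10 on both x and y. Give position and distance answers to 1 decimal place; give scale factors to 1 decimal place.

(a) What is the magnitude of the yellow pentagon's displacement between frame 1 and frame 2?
3.3

The yellow pentagon moved from (6.5, 5.0) to (4.4, 2.5), a distance of √(2.1² + 2.5²) ≈ 3.3.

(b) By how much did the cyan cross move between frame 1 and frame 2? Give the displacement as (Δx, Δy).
(-0.6, -0.9)

The cyan cross was at (1.9, 9.3) in frame 1 and (1.3, 8.4) in frame 2.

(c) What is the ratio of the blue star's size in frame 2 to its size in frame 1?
0.7×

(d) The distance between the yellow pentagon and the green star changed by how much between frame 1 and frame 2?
+2.8

Distance in frame 1: 1.3. Distance in frame 2: 4.1.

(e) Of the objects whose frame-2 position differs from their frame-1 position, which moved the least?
the green star

(moved 0.5)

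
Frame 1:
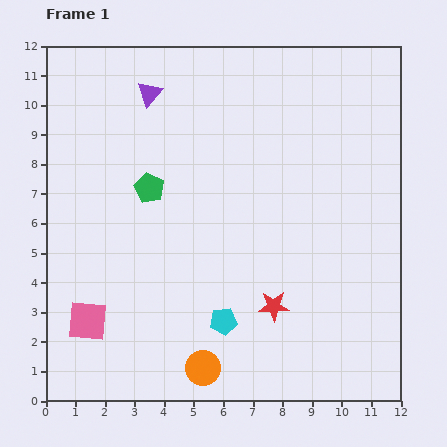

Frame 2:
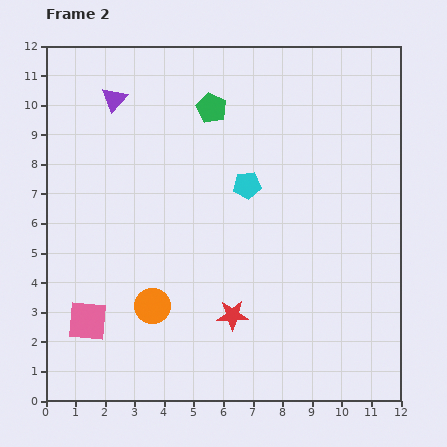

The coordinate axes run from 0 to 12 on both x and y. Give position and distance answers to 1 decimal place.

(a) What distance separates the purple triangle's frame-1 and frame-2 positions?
1.2

The purple triangle moved from (3.5, 10.4) to (2.3, 10.2), a distance of √(1.2² + 0.2²) ≈ 1.2.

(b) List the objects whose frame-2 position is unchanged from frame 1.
the pink square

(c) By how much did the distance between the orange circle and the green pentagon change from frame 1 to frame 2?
+0.6

Distance in frame 1: 6.4. Distance in frame 2: 7.0.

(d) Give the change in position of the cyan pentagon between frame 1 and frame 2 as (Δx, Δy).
(0.8, 4.6)

The cyan pentagon was at (6.0, 2.7) in frame 1 and (6.8, 7.3) in frame 2.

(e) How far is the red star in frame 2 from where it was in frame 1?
1.4

The red star moved from (7.7, 3.2) to (6.3, 2.9), a distance of √(1.4² + 0.3²) ≈ 1.4.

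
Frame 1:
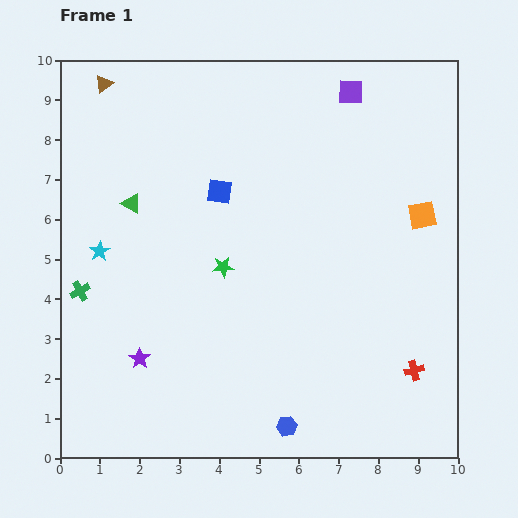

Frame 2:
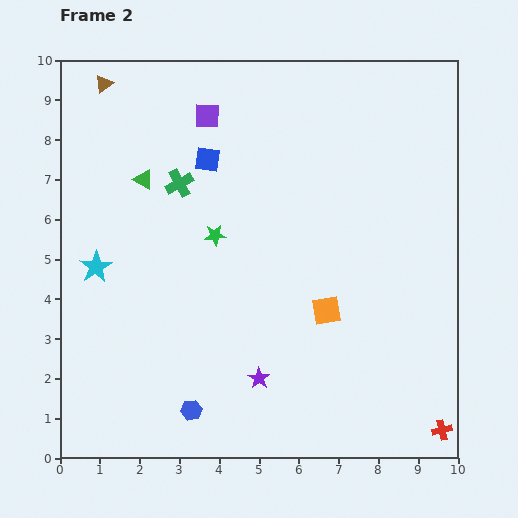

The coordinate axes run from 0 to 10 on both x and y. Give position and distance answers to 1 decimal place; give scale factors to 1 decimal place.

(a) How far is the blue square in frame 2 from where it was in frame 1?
0.9

The blue square moved from (4.0, 6.7) to (3.7, 7.5), a distance of √(0.3² + 0.8²) ≈ 0.9.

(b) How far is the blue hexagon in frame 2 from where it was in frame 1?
2.4

The blue hexagon moved from (5.7, 0.8) to (3.3, 1.2), a distance of √(2.4² + 0.4²) ≈ 2.4.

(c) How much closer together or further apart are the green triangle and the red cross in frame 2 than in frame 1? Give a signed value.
+1.6

Distance in frame 1: 8.2. Distance in frame 2: 9.8.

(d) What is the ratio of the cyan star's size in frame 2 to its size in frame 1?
1.6×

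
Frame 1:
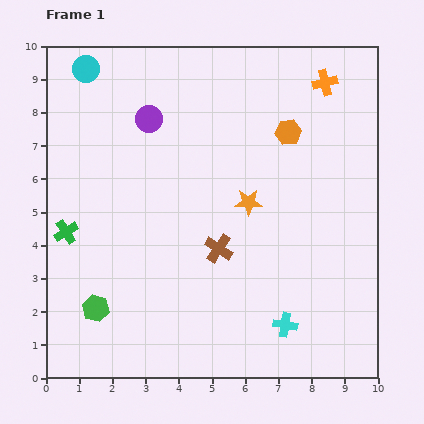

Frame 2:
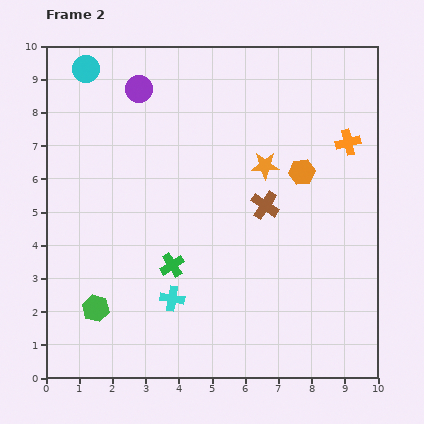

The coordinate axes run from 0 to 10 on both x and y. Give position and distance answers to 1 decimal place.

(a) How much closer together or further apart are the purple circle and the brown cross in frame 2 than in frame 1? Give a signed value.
+0.8

Distance in frame 1: 4.4. Distance in frame 2: 5.2.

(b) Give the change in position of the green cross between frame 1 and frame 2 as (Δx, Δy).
(3.2, -1.0)

The green cross was at (0.6, 4.4) in frame 1 and (3.8, 3.4) in frame 2.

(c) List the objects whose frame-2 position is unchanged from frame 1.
the cyan circle, the green hexagon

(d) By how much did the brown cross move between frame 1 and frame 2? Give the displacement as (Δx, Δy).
(1.4, 1.3)

The brown cross was at (5.2, 3.9) in frame 1 and (6.6, 5.2) in frame 2.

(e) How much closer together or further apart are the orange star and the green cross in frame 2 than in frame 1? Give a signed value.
-1.5

Distance in frame 1: 5.6. Distance in frame 2: 4.1.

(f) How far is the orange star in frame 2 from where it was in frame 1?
1.2

The orange star moved from (6.1, 5.3) to (6.6, 6.4), a distance of √(0.5² + 1.1²) ≈ 1.2.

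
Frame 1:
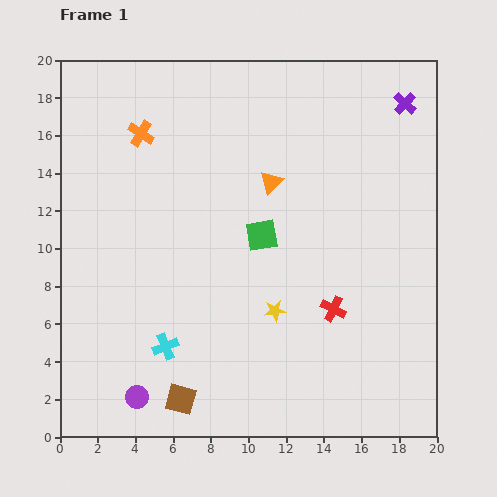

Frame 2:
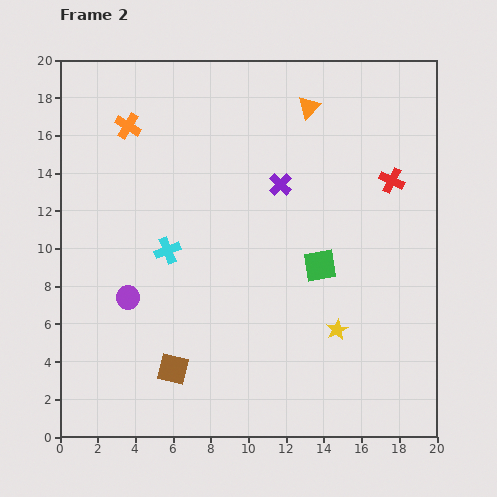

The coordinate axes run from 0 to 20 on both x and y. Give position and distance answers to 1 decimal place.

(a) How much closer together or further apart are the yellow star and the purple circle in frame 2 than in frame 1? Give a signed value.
+2.6

Distance in frame 1: 8.6. Distance in frame 2: 11.2.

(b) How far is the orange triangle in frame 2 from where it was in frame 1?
4.5

The orange triangle moved from (11.2, 13.5) to (13.2, 17.5), a distance of √(2.0² + 4.0²) ≈ 4.5.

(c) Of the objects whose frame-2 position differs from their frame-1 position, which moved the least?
the orange cross

(moved 0.8)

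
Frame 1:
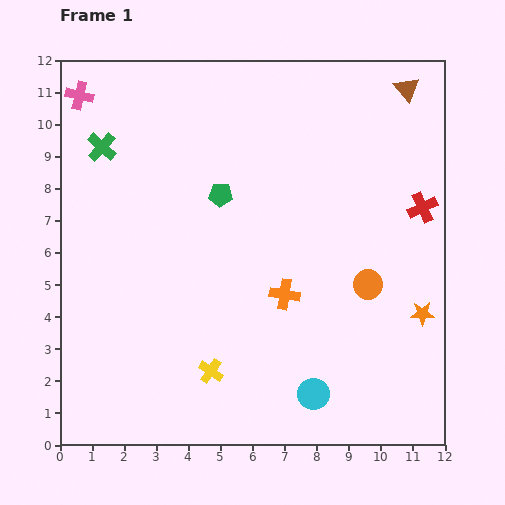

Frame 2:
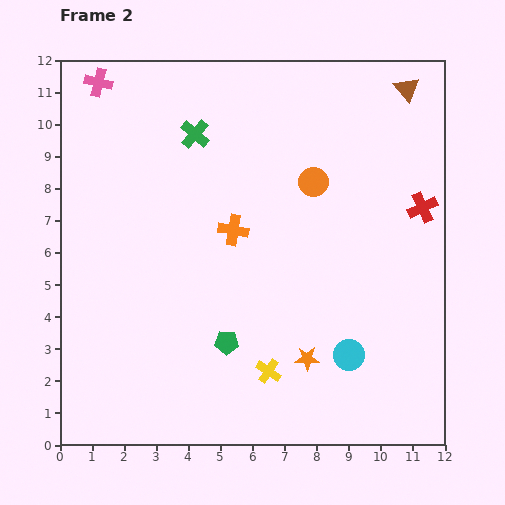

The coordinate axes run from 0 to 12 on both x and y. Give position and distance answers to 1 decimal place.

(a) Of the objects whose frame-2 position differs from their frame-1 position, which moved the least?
the pink cross

(moved 0.7)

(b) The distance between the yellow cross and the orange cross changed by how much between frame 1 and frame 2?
+1.2

Distance in frame 1: 3.3. Distance in frame 2: 4.5.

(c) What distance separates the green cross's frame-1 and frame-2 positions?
2.9

The green cross moved from (1.3, 9.3) to (4.2, 9.7), a distance of √(2.9² + 0.4²) ≈ 2.9.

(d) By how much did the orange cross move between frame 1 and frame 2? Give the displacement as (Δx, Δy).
(-1.6, 2.0)

The orange cross was at (7.0, 4.7) in frame 1 and (5.4, 6.7) in frame 2.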